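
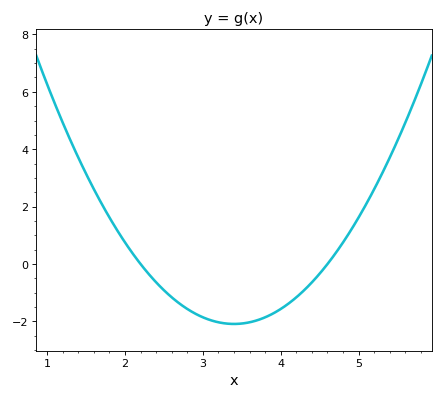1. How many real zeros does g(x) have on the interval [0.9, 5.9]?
2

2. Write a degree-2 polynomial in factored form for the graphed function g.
y = 1.45(x - 2.2)(x - 4.6)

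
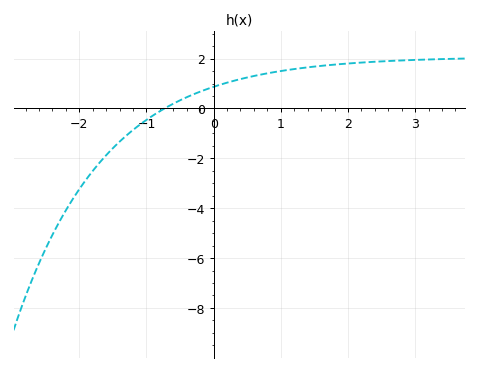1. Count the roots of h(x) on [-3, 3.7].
1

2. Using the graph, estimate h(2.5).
1.89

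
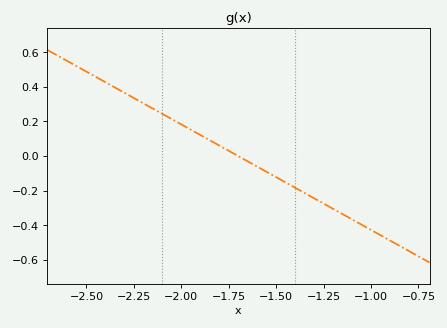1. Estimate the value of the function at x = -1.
-0.42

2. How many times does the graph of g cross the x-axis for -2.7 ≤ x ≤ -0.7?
1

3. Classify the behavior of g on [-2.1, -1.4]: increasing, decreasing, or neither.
decreasing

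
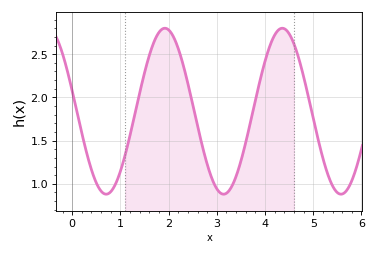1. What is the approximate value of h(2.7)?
1.45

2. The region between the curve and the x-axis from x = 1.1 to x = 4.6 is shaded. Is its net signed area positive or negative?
positive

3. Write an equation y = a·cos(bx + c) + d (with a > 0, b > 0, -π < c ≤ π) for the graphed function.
y = 0.96cos(2.6x + 1.3) + 1.84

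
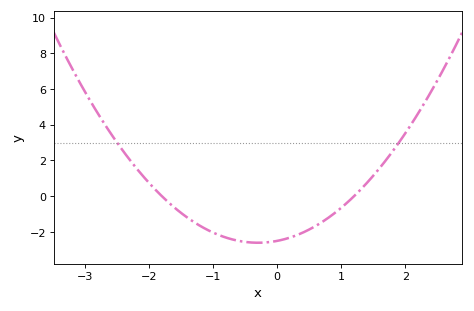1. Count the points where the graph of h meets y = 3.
2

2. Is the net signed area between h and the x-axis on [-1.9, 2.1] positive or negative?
negative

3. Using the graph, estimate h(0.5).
-1.8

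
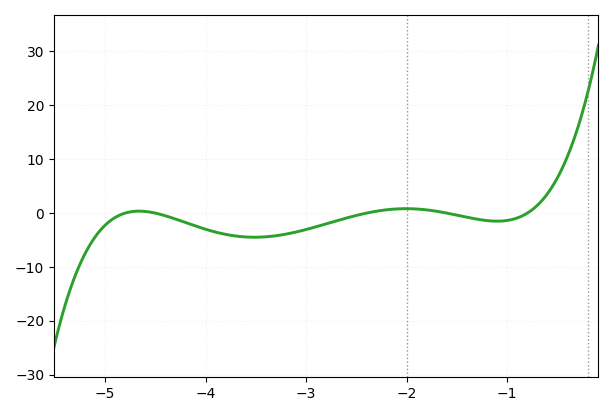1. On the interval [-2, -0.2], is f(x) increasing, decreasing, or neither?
neither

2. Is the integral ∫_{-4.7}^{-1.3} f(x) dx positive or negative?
negative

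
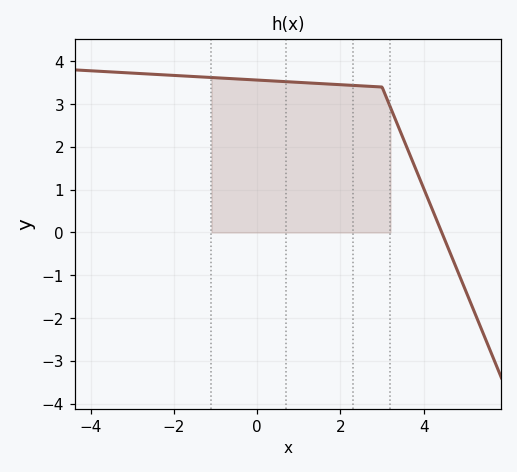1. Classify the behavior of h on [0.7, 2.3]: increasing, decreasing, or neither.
decreasing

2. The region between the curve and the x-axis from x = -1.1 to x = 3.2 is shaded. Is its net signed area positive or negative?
positive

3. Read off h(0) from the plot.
3.56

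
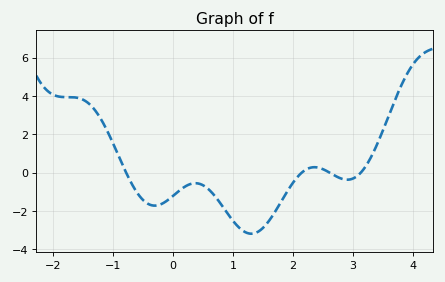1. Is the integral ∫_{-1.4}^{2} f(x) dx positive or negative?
negative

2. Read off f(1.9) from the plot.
-0.99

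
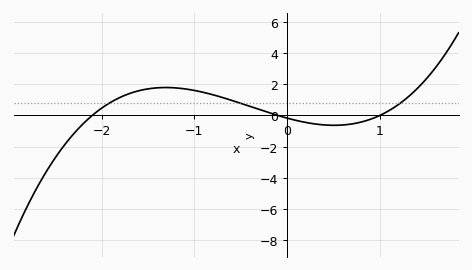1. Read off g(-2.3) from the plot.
-1.18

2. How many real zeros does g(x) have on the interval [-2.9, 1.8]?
3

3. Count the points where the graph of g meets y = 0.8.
3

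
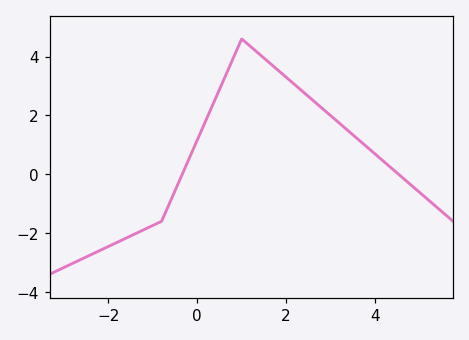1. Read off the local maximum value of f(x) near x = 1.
4.6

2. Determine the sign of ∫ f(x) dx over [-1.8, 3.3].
positive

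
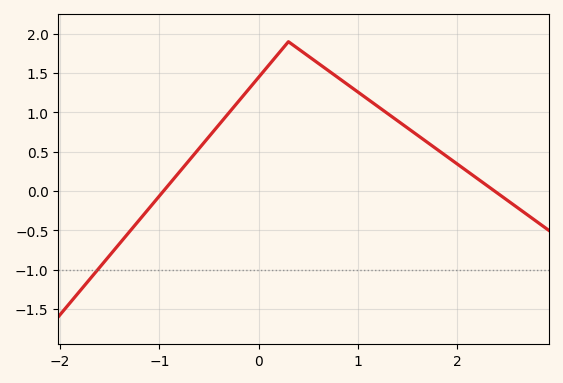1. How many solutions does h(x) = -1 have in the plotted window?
1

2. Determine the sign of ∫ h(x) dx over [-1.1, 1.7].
positive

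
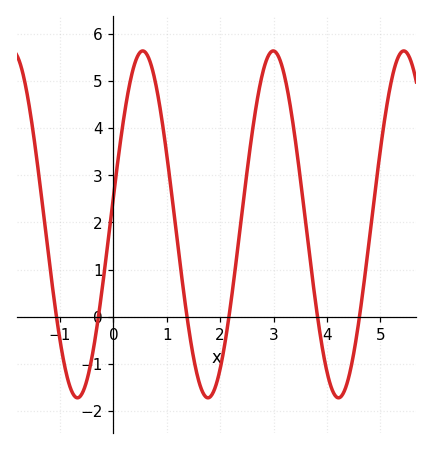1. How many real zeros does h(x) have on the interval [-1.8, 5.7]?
6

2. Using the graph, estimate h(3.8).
0.2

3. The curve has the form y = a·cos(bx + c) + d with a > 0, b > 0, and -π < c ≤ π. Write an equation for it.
y = 3.68cos(2.6x - 1.4) + 1.96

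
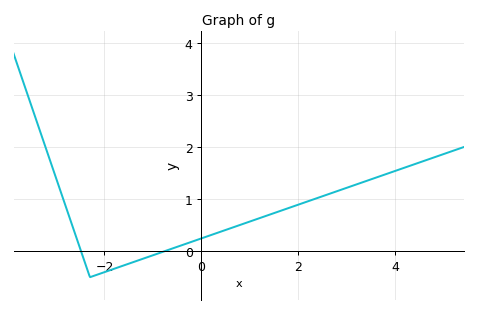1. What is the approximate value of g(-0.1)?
0.213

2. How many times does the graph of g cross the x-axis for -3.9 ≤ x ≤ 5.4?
2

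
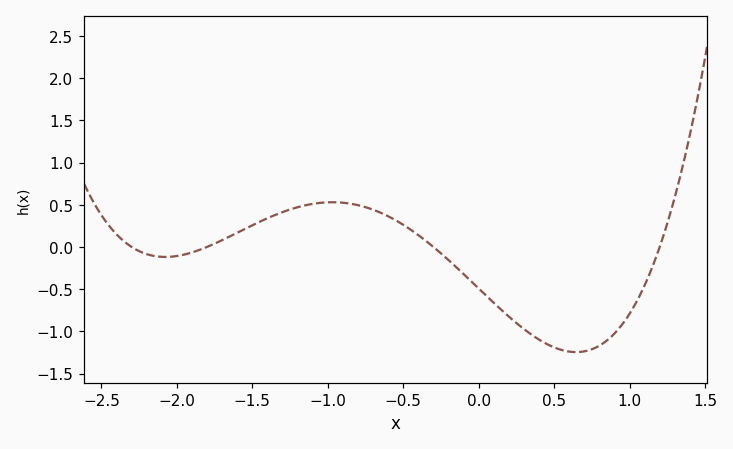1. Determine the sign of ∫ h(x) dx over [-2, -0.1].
positive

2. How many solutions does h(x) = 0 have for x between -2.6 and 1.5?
4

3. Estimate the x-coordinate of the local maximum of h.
-1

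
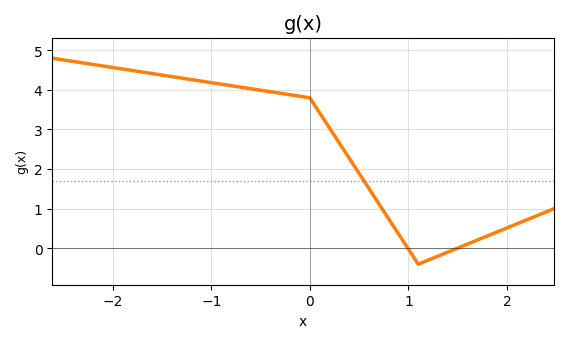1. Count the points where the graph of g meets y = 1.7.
1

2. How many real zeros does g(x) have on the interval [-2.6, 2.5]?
2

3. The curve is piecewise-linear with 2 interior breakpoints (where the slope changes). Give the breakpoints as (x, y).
(0, 3.8); (1.1, -0.4)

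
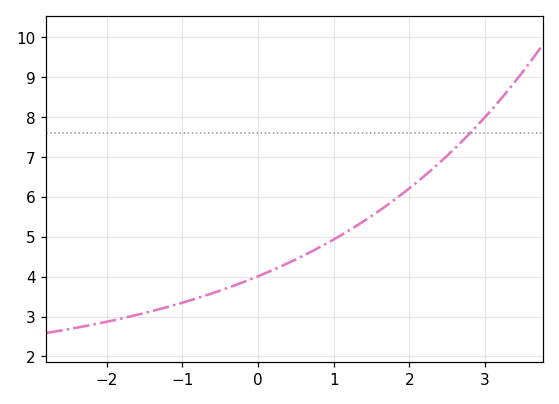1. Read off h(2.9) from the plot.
7.8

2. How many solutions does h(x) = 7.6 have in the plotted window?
1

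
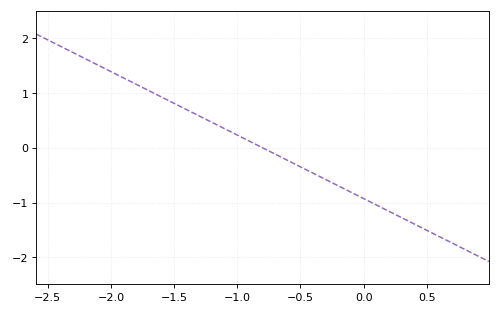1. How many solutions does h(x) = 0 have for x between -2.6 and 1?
1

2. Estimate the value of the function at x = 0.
-0.9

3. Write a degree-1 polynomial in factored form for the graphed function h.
y = -1.16(x + 0.8)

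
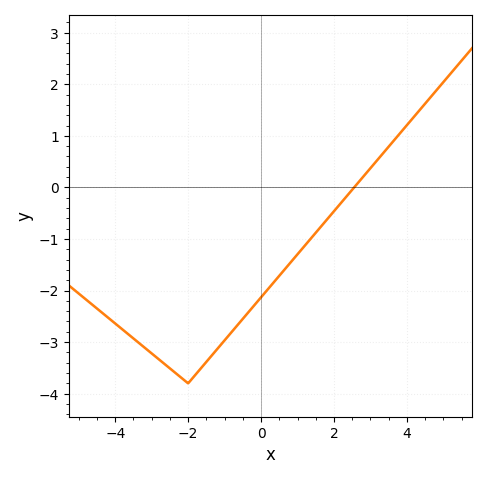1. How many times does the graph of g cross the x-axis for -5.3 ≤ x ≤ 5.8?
1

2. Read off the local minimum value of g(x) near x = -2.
-3.8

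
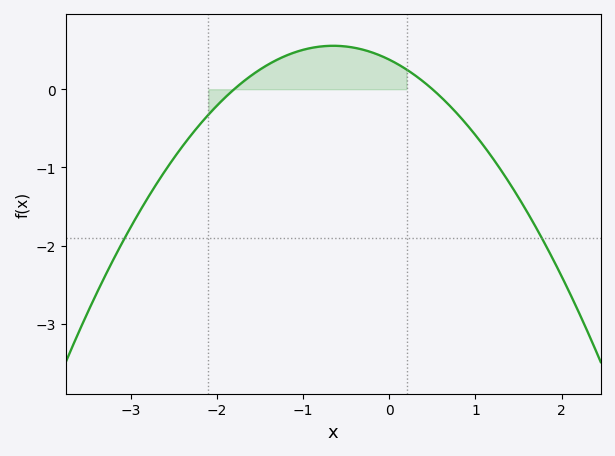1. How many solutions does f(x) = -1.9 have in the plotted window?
2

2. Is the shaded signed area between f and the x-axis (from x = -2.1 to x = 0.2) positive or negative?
positive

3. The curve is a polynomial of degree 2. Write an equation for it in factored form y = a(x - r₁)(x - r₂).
y = -0.42(x + 1.8)(x - 0.5)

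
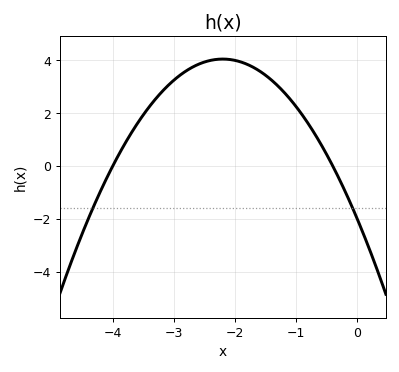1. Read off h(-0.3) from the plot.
-0.4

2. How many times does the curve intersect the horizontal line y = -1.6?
2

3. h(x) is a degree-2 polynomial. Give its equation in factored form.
y = -1.25(x + 4)(x + 0.4)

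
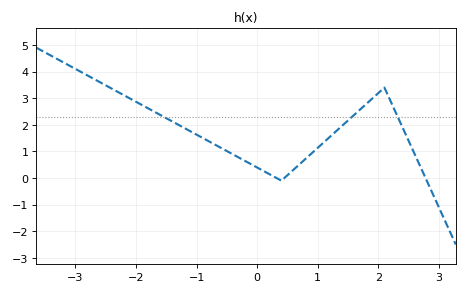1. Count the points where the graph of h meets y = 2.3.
3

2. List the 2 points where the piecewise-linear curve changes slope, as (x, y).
(0.4, -0.1); (2.1, 3.4)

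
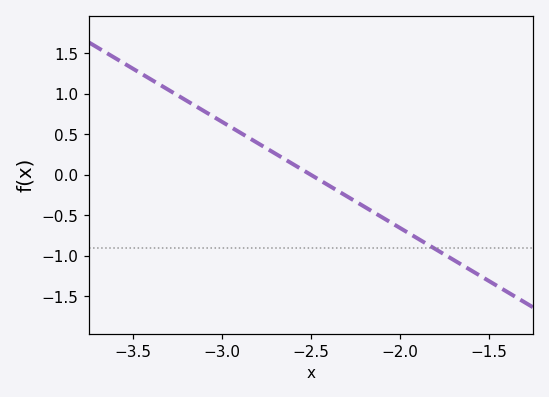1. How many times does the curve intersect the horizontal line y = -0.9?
1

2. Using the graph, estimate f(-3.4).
1.2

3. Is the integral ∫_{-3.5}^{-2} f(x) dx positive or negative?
positive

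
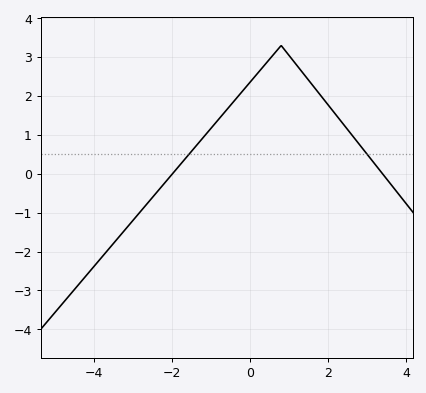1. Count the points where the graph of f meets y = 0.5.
2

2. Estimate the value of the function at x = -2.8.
-0.956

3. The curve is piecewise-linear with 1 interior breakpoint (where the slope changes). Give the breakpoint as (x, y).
(0.8, 3.3)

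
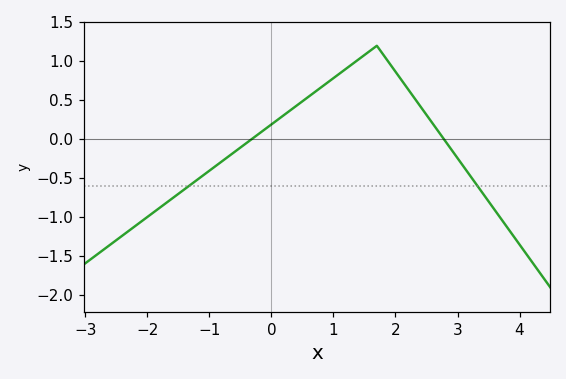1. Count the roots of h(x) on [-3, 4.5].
2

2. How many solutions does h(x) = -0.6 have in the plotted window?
2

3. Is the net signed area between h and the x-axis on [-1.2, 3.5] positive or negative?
positive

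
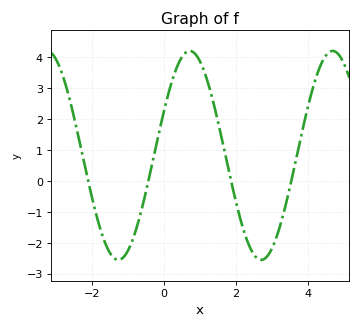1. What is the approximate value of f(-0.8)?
-1.67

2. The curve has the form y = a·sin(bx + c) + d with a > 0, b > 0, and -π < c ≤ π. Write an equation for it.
y = 3.38sin(1.58x + 0.432) + 0.83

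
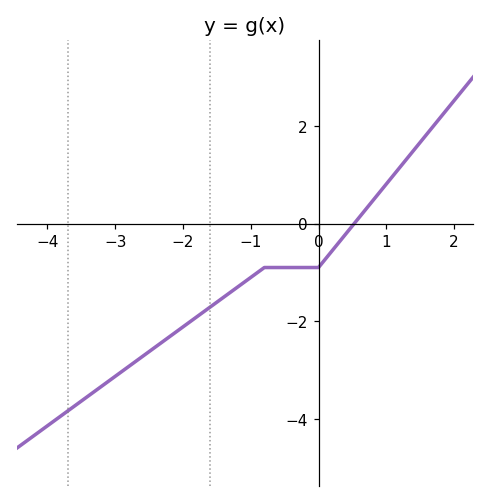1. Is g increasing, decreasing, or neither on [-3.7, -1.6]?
increasing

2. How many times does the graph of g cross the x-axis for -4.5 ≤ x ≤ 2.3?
1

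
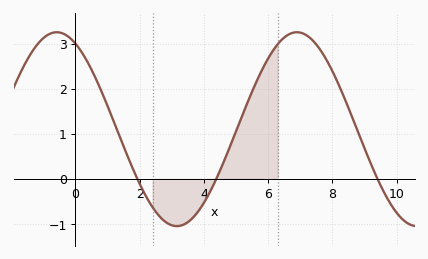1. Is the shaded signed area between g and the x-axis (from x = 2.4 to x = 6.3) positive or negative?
positive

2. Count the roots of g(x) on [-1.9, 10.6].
3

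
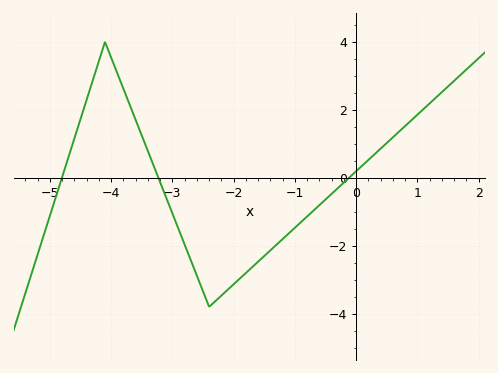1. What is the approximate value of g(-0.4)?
-0.472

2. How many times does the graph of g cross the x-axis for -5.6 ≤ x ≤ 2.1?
3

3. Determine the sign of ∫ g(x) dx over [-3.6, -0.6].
negative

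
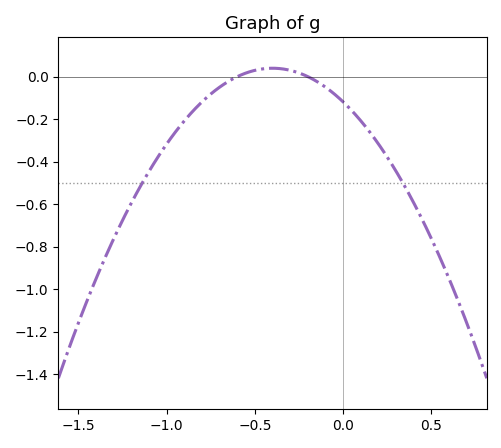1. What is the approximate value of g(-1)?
-0.317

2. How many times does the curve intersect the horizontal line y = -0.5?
2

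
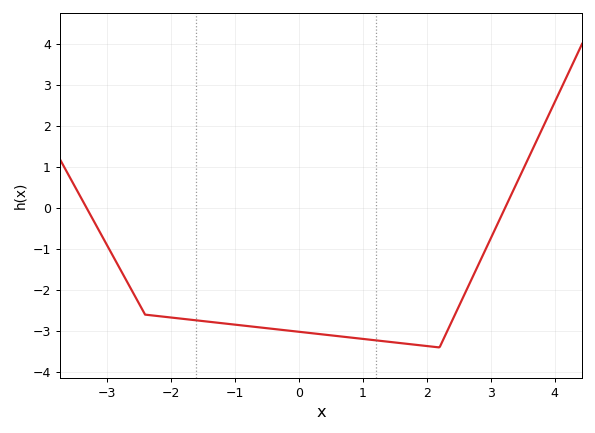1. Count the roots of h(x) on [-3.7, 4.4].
2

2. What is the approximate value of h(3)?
-0.7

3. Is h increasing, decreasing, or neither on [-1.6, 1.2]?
decreasing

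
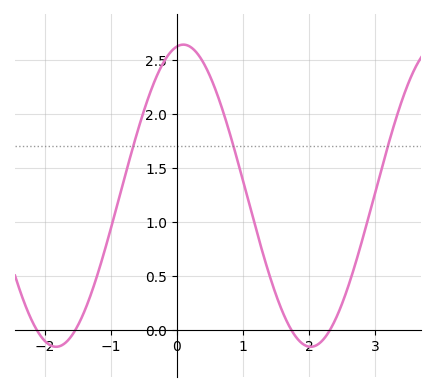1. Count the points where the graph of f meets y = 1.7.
3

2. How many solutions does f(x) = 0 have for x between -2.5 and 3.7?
4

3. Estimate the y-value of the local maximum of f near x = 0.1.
2.64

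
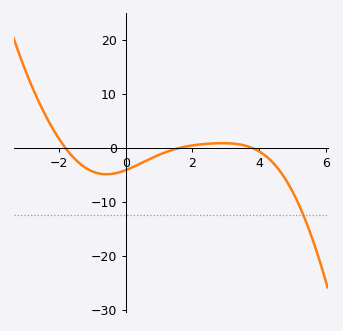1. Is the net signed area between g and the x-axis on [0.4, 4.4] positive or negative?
negative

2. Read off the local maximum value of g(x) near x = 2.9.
0.802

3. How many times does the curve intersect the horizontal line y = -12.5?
1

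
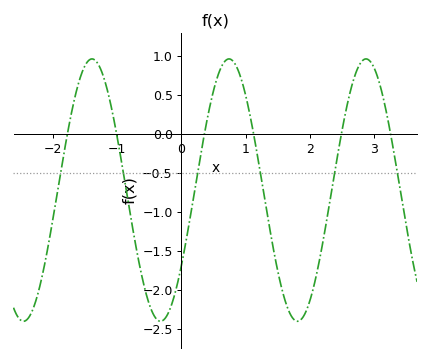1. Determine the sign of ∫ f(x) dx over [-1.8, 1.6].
negative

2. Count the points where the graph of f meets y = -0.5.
6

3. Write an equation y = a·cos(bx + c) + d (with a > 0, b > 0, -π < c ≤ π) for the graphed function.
y = 1.68cos(2.95x - 2.18) - 0.72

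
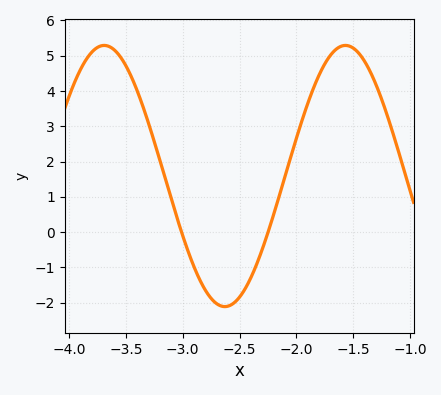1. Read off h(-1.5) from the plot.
5.2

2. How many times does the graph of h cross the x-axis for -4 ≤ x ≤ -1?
2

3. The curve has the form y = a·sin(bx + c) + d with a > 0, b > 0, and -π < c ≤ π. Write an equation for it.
y = 3.7sin(3x - 0.07) + 1.59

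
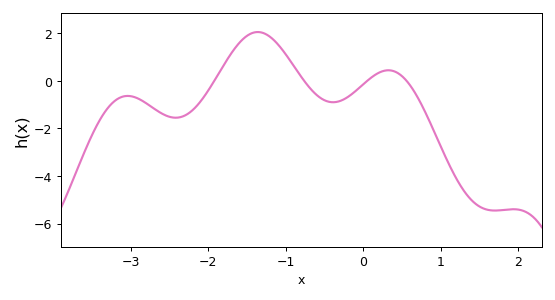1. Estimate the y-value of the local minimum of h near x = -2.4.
-1.6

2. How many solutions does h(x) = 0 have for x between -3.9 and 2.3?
4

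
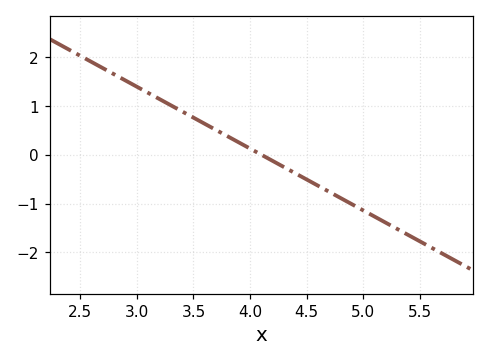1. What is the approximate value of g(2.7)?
1.78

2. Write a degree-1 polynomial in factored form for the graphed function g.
y = -1.27(x - 4.1)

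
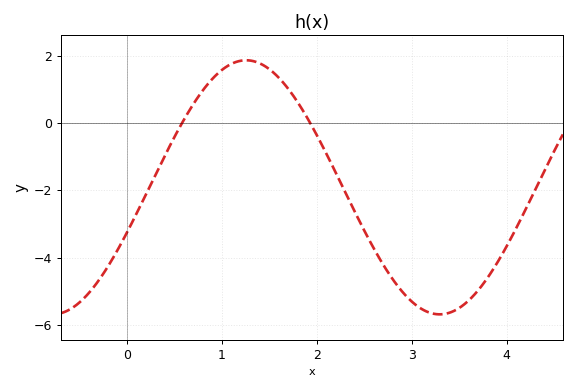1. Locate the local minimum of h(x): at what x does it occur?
3.29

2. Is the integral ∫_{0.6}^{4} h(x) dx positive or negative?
negative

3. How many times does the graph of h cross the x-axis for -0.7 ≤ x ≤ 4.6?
2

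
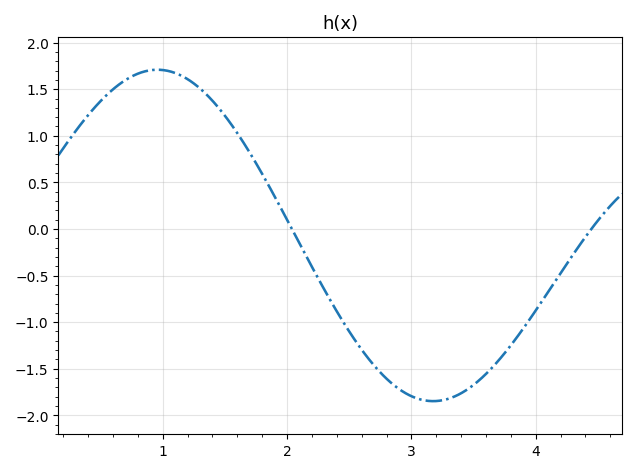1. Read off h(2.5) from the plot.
-1.1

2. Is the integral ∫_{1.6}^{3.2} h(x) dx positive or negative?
negative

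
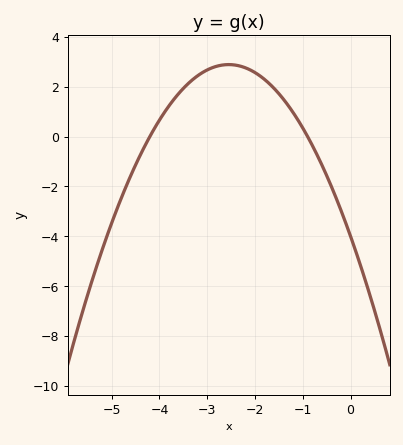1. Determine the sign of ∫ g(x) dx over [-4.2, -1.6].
positive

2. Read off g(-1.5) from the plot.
1.8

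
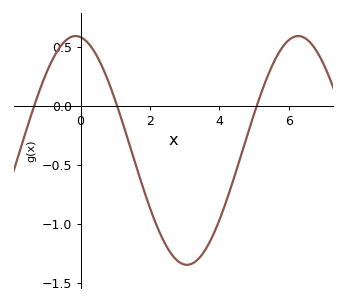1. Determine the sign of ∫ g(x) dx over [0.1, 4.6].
negative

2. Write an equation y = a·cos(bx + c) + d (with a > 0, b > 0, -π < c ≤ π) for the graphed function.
y = 0.97cos(0.98x + 0.14) - 0.38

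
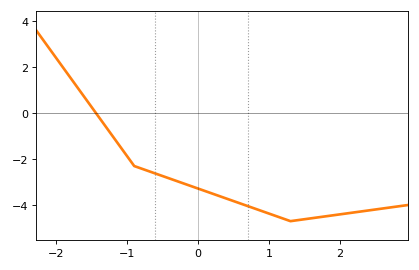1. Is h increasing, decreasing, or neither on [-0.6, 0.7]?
decreasing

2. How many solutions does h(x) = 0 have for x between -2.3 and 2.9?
1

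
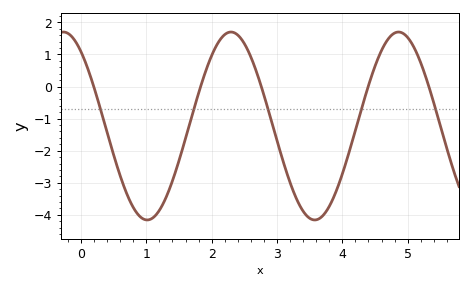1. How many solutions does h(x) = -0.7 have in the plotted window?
5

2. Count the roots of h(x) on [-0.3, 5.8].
5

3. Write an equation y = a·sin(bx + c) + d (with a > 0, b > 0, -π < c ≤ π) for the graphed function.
y = 2.93sin(2.45x + 2.23) - 1.23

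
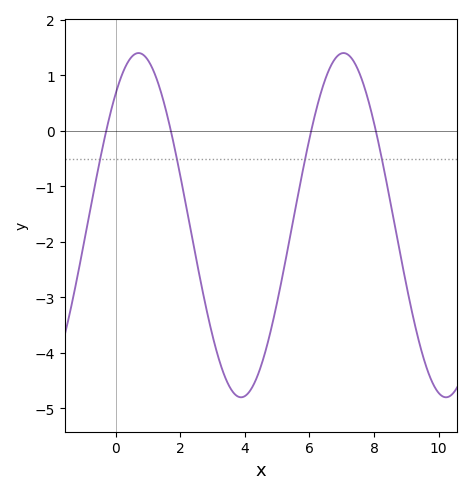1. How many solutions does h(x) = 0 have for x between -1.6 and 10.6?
4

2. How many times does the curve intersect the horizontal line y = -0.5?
4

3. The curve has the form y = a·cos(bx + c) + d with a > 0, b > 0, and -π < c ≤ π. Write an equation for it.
y = 3.1cos(0.99x - 0.7) - 1.7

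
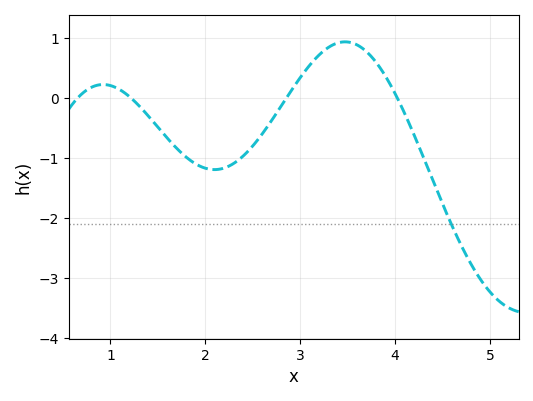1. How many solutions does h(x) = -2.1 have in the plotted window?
1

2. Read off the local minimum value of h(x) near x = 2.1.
-1.2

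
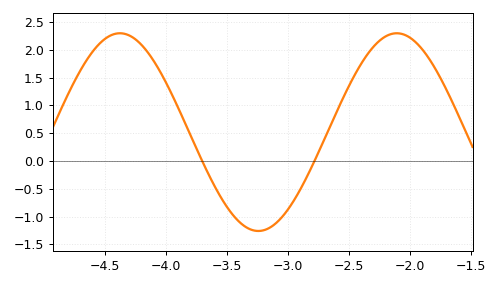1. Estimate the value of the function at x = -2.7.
0.4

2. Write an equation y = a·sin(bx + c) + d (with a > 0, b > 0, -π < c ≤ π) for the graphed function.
y = 1.78sin(2.8x + 1.1) + 0.52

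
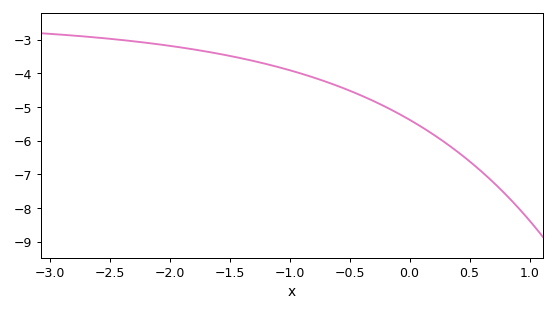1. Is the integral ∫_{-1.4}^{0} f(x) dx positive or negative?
negative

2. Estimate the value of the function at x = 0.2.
-5.8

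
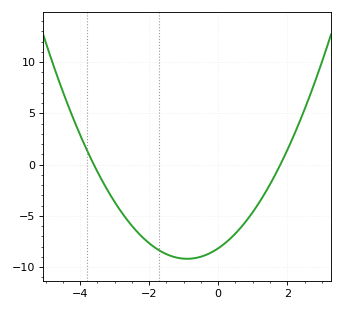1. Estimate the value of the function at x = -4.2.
4.5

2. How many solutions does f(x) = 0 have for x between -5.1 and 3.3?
2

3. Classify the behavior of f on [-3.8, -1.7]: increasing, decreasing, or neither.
decreasing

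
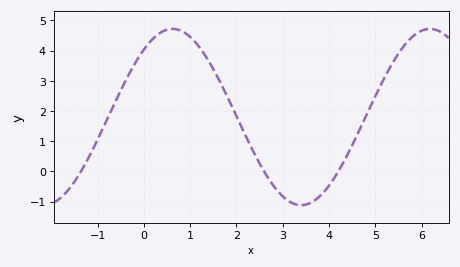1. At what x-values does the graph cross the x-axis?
-1.4, 2.6, 4.2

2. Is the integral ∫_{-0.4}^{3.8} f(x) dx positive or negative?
positive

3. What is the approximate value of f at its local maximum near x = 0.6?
4.7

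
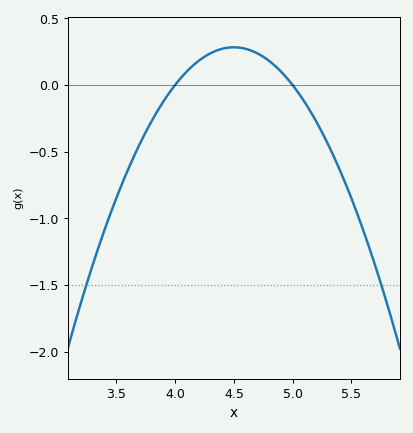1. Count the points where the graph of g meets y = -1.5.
2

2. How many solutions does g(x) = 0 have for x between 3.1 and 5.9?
2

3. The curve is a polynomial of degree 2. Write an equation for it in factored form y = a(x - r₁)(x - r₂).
y = -1.13(x - 4)(x - 5)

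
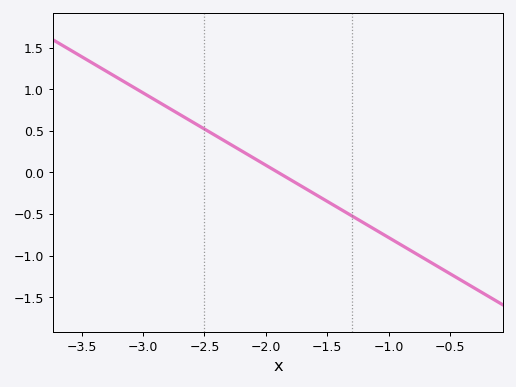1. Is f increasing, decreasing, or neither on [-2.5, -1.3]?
decreasing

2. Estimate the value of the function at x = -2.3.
0.35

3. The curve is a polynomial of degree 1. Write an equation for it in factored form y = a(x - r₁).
y = -0.87(x + 1.9)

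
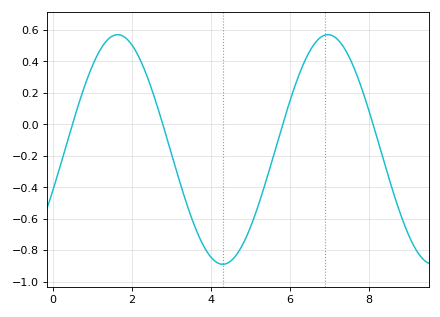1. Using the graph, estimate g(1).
0.38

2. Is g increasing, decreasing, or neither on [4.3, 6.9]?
increasing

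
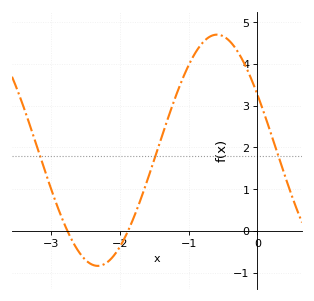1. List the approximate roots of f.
-2.77, -1.88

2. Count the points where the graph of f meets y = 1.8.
3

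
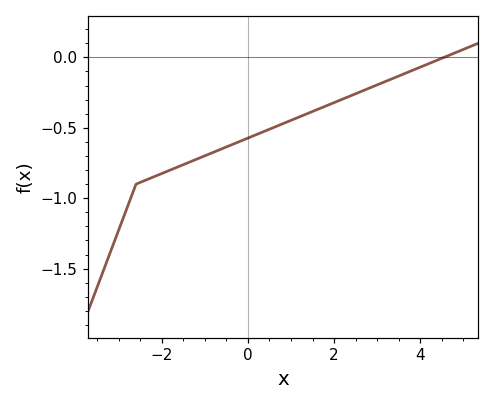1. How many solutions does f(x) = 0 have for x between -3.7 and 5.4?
1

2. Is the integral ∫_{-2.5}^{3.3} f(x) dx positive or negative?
negative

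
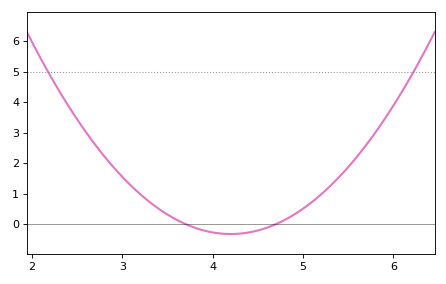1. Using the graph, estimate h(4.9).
0.3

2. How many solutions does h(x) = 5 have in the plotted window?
2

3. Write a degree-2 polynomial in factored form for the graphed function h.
y = 1.3(x - 3.7)(x - 4.7)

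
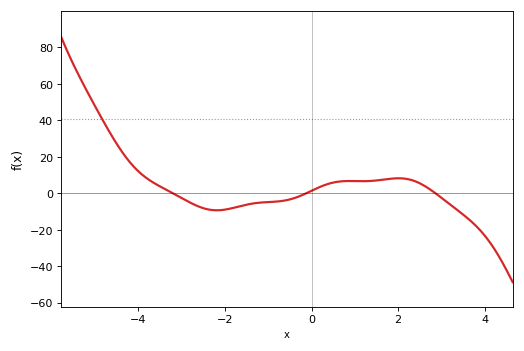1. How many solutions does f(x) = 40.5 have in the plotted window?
1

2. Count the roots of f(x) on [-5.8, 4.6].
3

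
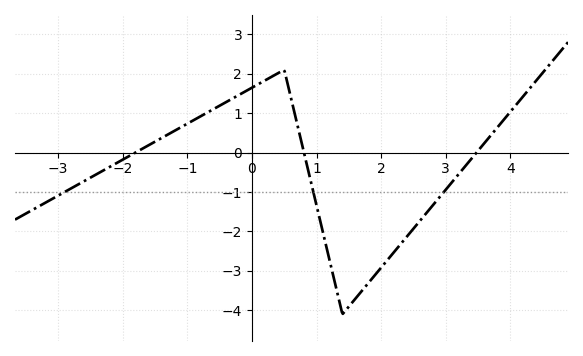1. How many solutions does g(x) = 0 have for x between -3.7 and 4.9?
3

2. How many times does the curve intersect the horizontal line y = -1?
3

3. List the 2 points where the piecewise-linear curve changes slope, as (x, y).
(0.5, 2.1); (1.4, -4.1)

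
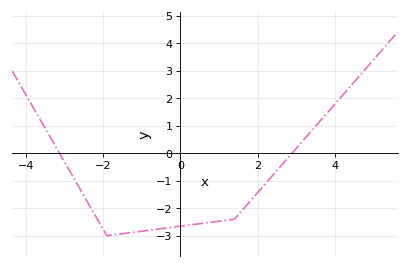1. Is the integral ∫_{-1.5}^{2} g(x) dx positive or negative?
negative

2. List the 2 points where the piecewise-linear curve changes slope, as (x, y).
(-1.9, -3); (1.4, -2.4)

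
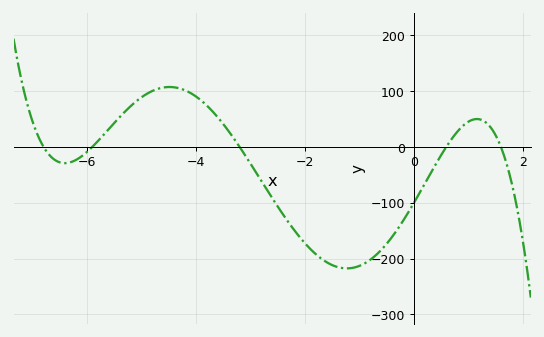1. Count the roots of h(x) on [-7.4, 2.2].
5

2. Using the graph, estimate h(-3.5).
40.7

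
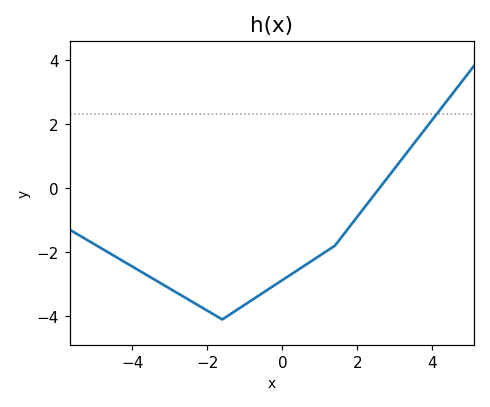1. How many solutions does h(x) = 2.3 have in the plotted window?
1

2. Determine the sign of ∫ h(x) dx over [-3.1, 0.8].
negative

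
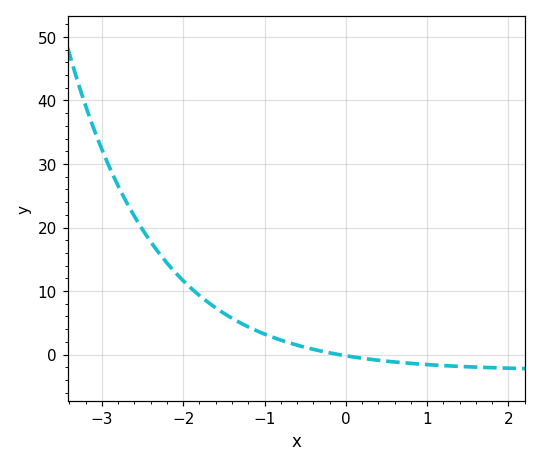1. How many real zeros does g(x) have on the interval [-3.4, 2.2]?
1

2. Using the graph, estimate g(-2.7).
24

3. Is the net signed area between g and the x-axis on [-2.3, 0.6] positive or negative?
positive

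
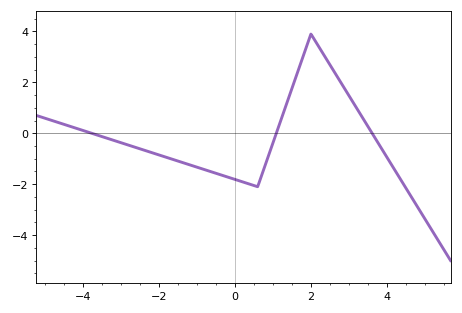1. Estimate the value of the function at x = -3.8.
0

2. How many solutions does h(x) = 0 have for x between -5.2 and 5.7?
3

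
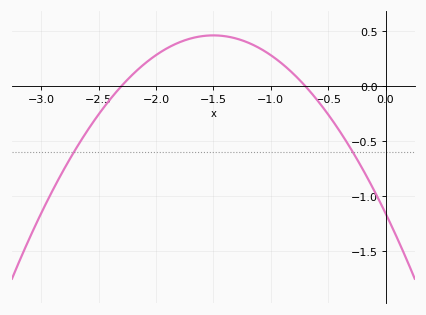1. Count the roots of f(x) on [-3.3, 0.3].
2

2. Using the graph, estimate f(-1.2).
0.4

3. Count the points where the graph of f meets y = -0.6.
2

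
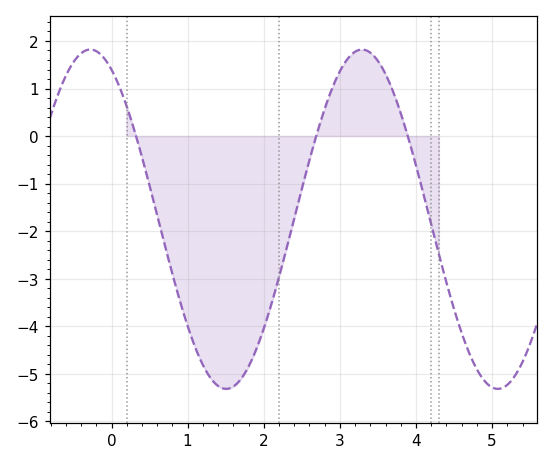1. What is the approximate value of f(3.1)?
1.6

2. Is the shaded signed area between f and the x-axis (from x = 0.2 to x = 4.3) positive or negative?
negative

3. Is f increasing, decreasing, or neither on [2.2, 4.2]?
neither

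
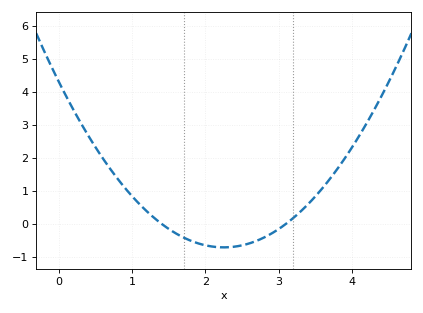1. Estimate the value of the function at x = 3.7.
1.4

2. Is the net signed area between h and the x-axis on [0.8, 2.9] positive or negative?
negative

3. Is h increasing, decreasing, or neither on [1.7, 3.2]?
neither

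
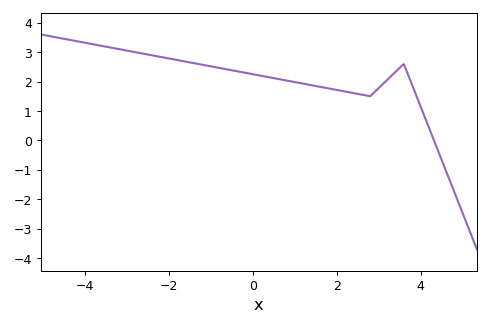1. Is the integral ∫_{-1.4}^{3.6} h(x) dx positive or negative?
positive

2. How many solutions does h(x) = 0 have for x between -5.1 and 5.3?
1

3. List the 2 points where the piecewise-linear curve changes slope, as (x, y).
(2.8, 1.5); (3.6, 2.6)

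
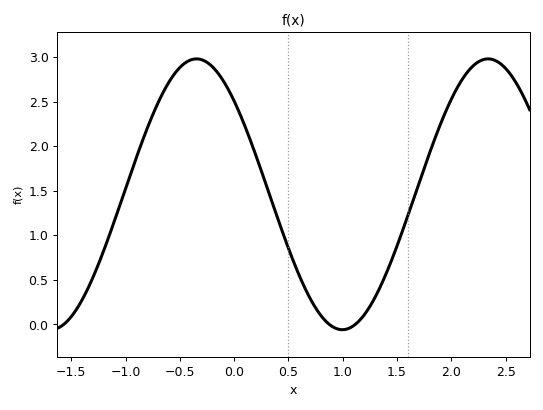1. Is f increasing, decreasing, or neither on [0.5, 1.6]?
neither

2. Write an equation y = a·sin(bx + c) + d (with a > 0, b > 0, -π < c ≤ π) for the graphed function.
y = 1.52sin(2.3x + 2.4) + 1.46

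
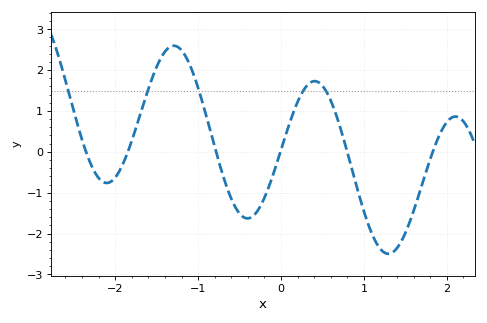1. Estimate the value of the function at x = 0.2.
1.22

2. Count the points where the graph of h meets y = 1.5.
5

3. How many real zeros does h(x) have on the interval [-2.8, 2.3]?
6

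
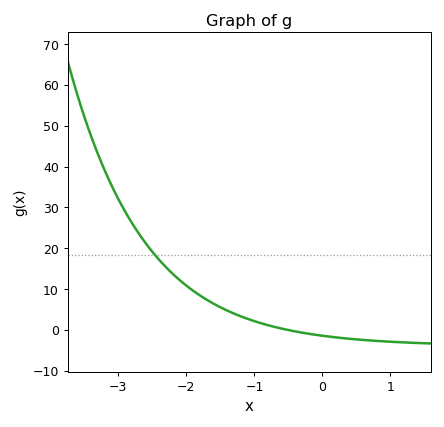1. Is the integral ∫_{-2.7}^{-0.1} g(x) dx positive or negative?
positive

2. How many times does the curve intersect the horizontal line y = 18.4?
1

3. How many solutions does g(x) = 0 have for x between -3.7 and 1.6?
1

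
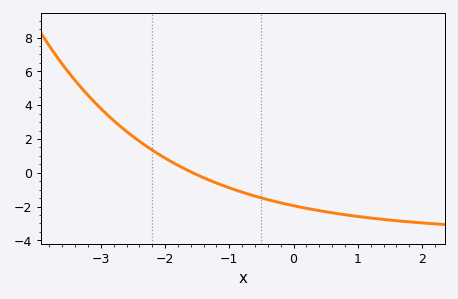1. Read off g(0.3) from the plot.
-2.18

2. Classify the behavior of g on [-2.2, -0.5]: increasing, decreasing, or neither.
decreasing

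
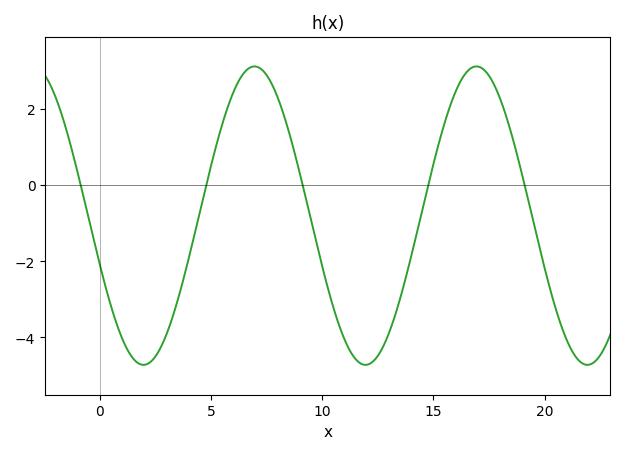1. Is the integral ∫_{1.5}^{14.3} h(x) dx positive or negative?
negative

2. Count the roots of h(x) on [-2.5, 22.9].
5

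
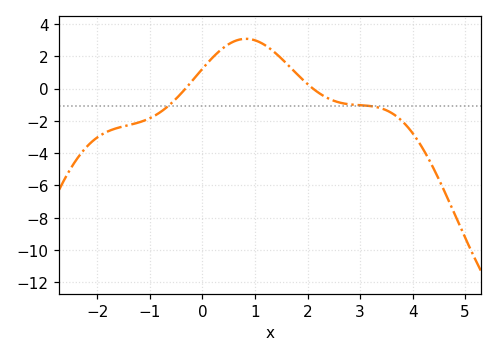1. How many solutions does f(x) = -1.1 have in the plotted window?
2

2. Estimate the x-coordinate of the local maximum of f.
0.8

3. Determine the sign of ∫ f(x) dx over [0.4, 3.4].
positive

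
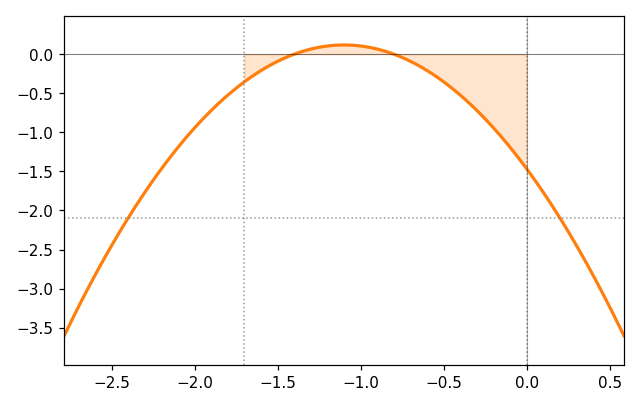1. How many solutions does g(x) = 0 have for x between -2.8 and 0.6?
2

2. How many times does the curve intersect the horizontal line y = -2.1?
2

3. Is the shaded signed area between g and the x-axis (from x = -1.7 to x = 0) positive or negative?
negative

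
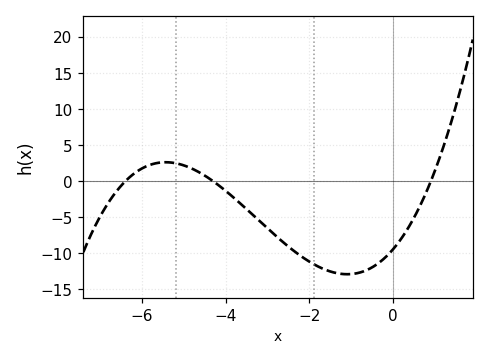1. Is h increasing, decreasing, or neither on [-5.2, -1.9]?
decreasing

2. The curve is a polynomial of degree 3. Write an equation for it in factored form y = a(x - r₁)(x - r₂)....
y = 0.38(x + 6.4)(x + 4.3)(x - 0.9)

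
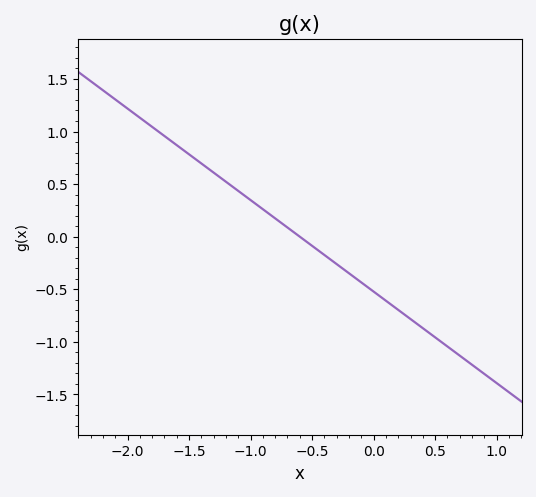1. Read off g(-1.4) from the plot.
0.696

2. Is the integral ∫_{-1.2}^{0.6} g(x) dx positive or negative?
negative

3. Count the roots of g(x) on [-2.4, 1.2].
1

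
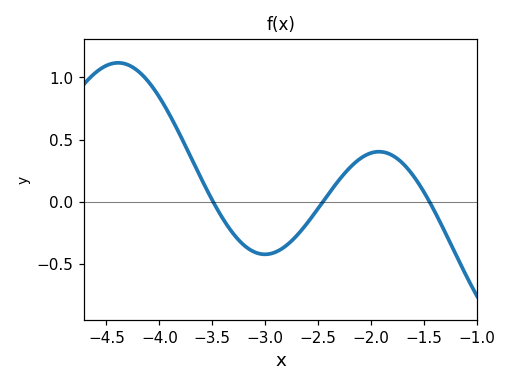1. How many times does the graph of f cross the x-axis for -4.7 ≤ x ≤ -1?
3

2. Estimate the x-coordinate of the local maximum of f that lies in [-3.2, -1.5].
-1.9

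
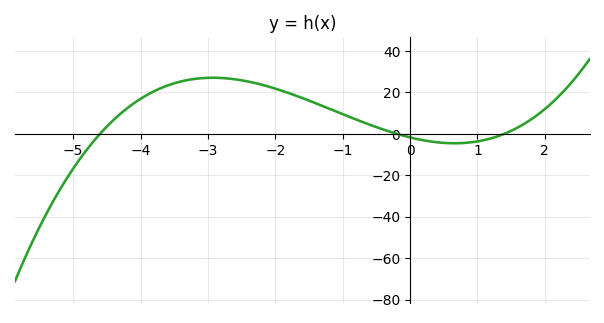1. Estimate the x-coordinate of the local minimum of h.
0.6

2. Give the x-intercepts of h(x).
-4.6, -0.2, 1.4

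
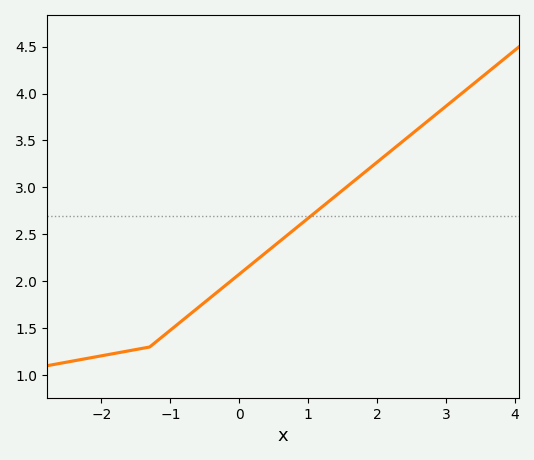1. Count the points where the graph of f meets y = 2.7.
1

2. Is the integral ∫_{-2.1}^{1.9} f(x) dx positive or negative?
positive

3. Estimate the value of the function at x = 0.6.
2.43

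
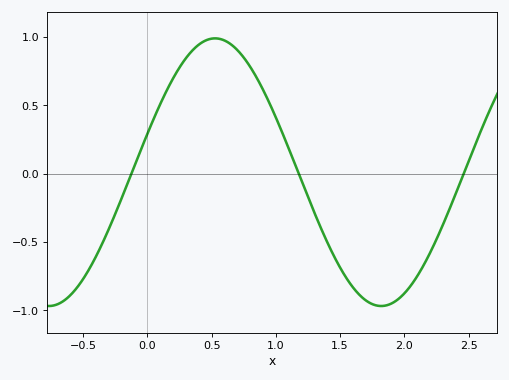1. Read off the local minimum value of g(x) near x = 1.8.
-0.95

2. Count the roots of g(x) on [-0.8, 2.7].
3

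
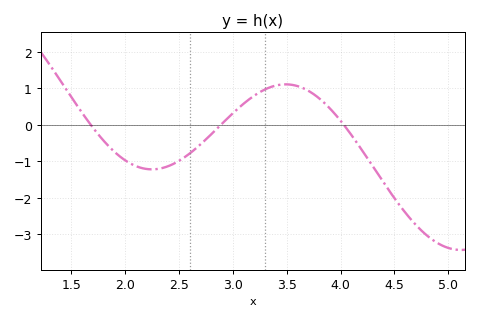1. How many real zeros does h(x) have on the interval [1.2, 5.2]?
3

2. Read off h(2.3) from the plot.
-1.2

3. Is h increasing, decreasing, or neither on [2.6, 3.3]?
increasing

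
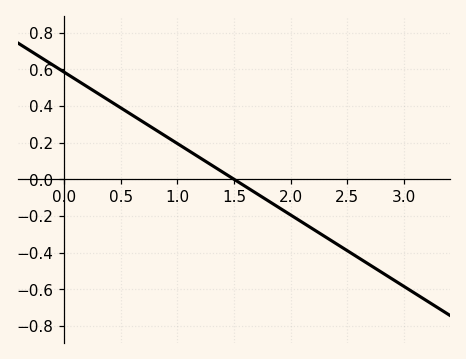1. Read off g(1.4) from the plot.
0.039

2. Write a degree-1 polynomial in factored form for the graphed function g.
y = -0.39(x - 1.5)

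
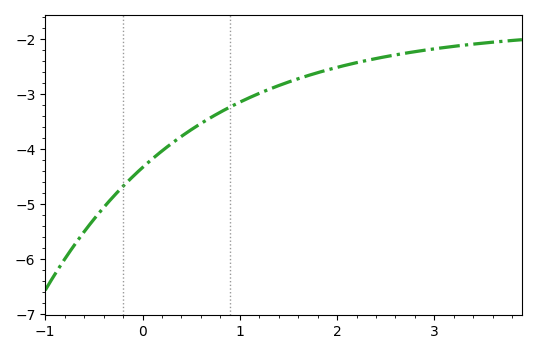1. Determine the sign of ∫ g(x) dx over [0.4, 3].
negative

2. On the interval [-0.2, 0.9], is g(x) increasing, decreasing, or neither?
increasing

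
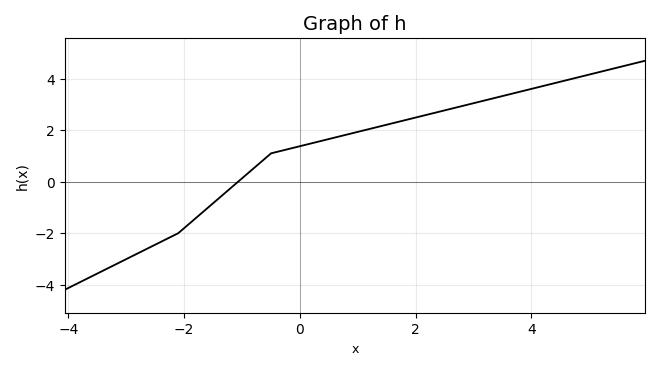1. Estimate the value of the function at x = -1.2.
-0.2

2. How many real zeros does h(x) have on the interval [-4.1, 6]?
1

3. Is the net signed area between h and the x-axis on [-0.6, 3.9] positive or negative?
positive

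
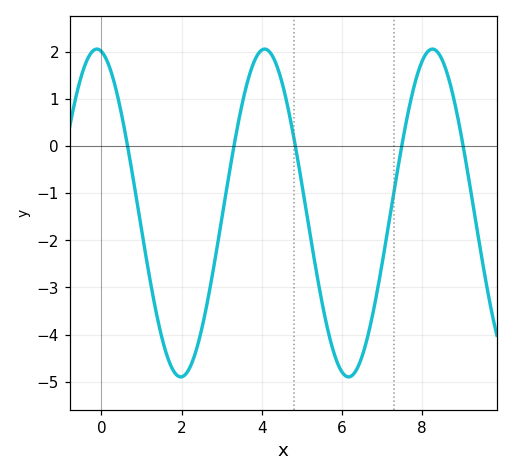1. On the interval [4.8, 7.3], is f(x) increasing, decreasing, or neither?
neither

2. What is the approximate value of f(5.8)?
-4.4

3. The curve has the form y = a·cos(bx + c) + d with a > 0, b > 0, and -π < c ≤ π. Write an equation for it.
y = 3.48cos(1.5x + 0.17) - 1.42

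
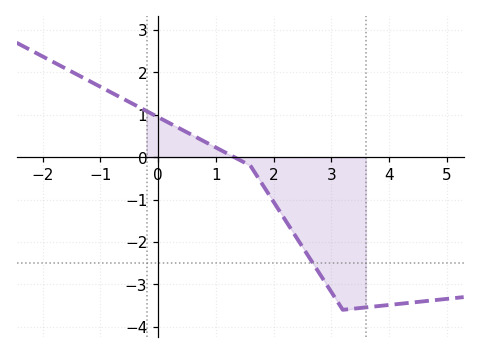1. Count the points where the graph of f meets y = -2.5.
1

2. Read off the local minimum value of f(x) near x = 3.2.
-3.6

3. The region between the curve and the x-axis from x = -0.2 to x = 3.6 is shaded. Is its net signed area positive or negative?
negative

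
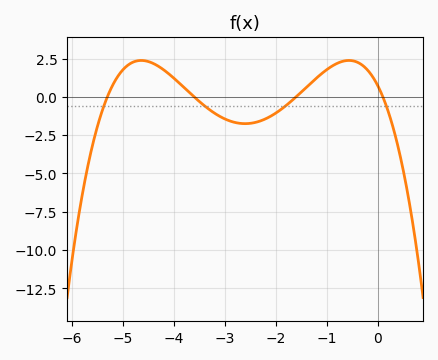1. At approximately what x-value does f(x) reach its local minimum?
-2.6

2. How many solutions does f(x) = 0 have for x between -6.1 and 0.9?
4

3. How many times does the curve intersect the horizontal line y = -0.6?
4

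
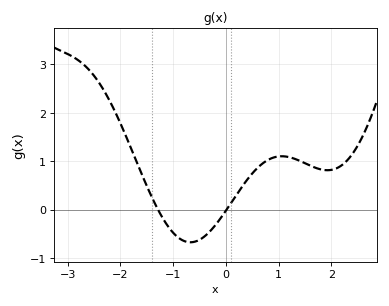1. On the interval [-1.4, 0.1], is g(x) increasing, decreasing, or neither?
neither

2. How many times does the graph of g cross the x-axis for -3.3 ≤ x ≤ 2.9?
2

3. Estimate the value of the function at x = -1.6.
0.7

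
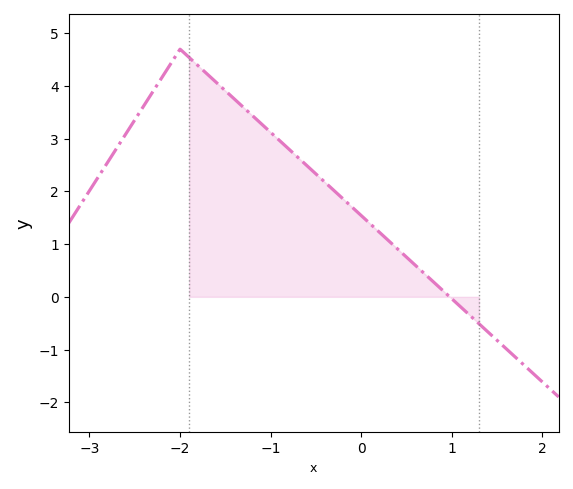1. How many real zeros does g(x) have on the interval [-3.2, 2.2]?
1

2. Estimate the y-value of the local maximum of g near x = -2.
4.7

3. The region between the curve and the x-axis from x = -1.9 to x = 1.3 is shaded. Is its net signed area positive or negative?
positive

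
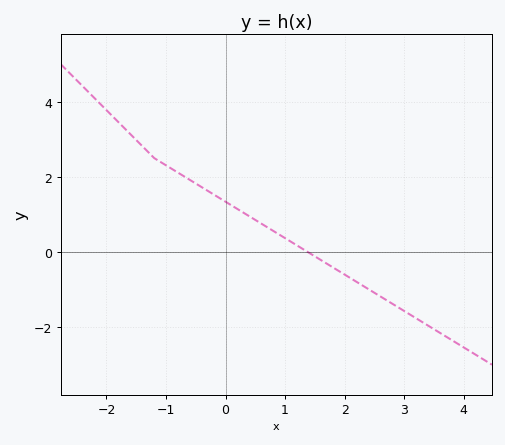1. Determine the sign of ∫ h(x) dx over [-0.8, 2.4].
positive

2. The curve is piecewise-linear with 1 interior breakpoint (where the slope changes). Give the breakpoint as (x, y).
(-1.2, 2.5)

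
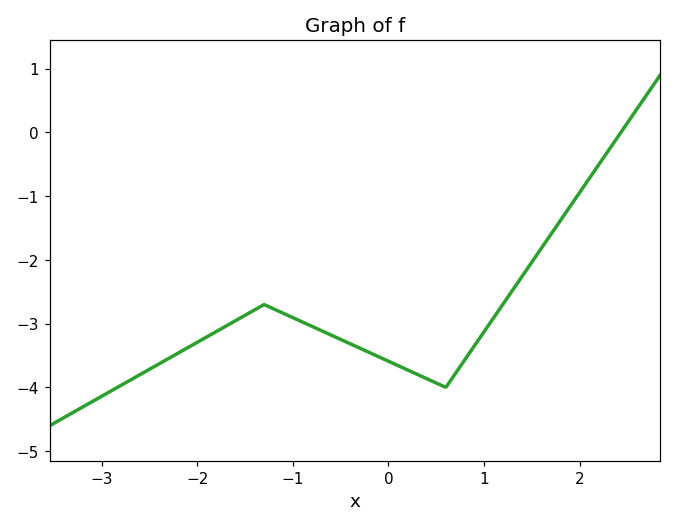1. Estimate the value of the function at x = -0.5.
-3.25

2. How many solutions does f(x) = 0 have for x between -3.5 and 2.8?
1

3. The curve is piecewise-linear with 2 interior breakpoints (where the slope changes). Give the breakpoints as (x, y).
(-1.3, -2.7); (0.6, -4)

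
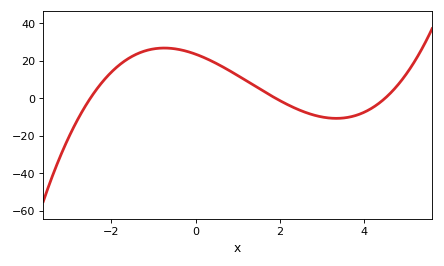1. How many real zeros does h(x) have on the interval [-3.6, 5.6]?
3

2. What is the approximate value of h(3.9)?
-8.45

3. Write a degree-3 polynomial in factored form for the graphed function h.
y = 1.1(x + 2.5)(x - 1.9)(x - 4.5)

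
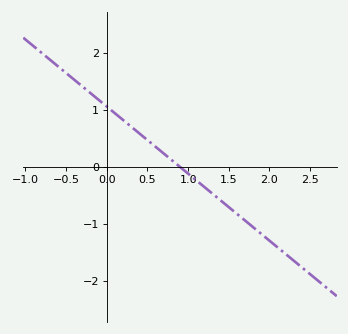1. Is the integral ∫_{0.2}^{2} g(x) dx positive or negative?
negative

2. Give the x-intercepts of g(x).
0.9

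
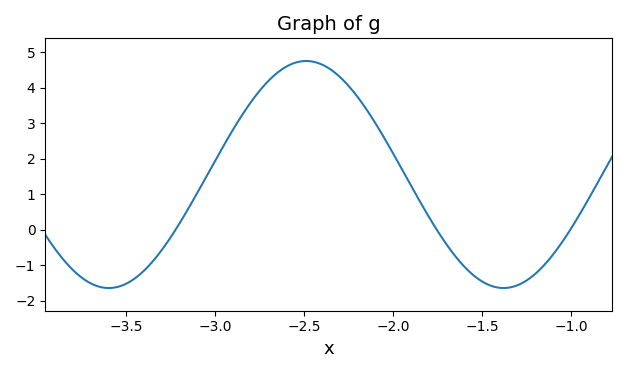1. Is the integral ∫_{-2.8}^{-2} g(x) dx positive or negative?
positive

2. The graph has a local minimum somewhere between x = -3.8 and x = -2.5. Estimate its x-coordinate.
-3.6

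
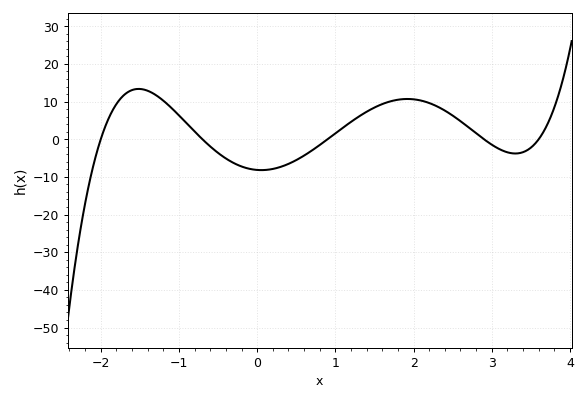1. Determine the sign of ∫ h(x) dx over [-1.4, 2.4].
positive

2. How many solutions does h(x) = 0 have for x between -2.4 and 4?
5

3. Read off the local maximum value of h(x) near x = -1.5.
13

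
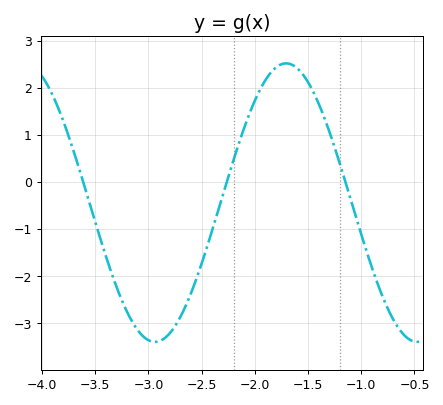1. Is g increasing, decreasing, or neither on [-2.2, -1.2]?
neither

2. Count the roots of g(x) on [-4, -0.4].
3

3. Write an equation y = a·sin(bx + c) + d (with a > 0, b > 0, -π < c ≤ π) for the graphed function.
y = 2.96sin(2.55x - 0.362) - 0.44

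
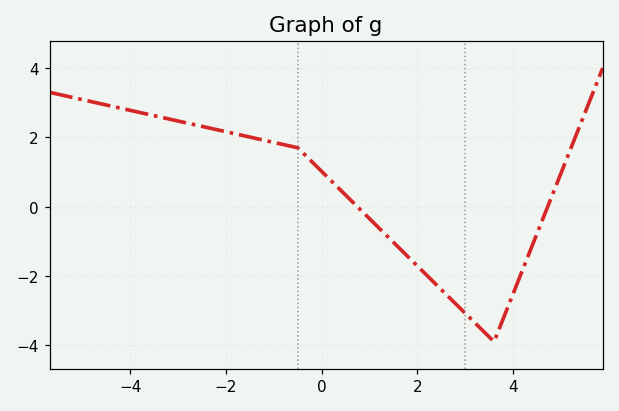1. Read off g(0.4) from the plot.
0.4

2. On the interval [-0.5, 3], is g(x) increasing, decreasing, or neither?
decreasing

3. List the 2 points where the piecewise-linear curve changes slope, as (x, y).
(-0.5, 1.7); (3.6, -3.9)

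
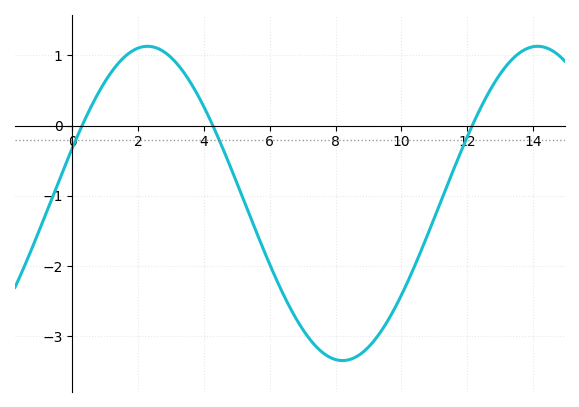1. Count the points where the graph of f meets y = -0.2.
3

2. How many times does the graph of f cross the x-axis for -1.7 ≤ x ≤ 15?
3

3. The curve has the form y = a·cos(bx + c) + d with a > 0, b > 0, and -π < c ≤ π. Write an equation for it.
y = 2.24cos(0.53x - 1.21) - 1.11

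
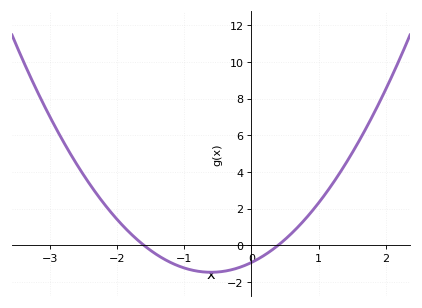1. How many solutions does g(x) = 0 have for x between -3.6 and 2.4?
2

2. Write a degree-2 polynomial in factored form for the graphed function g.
y = 1.48(x + 1.6)(x - 0.4)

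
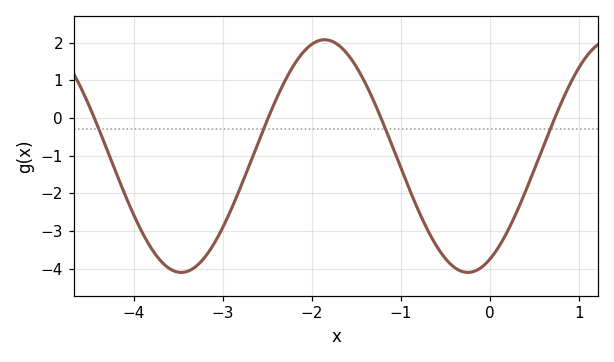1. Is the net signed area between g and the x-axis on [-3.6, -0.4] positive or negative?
negative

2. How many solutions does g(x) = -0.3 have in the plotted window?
4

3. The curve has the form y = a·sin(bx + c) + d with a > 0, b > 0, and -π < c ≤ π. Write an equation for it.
y = 3.09sin(1.95x - 1.09) - 1.01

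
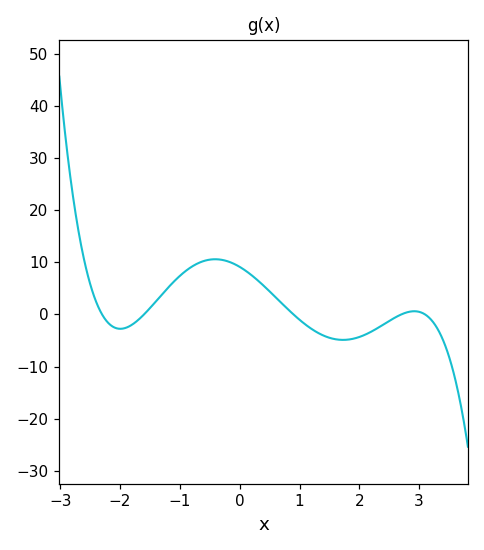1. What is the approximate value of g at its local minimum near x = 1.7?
-4.88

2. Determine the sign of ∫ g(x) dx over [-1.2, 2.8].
positive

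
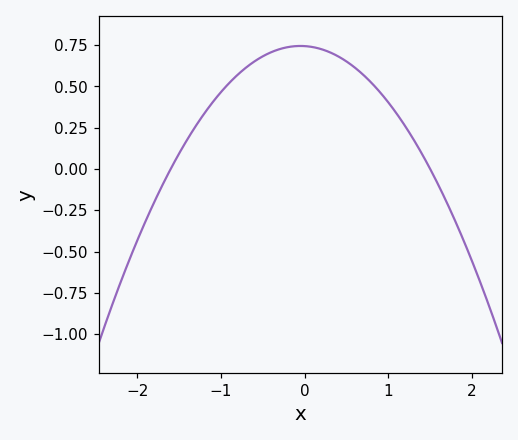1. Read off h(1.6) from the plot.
-0.1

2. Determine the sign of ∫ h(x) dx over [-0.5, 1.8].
positive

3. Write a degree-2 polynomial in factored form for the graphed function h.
y = -0.31(x + 1.6)(x - 1.5)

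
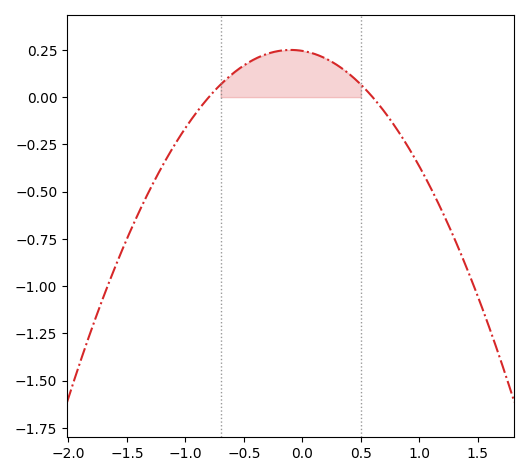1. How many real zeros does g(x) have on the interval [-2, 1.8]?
2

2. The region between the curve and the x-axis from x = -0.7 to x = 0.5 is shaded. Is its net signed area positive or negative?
positive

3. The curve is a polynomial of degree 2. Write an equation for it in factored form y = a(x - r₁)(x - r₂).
y = -0.51(x + 0.8)(x - 0.6)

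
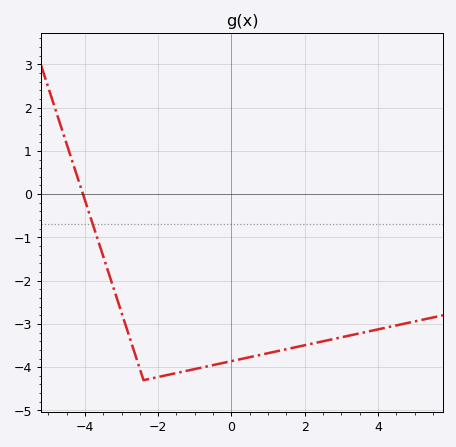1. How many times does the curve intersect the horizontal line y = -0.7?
1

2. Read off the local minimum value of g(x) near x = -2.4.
-4.3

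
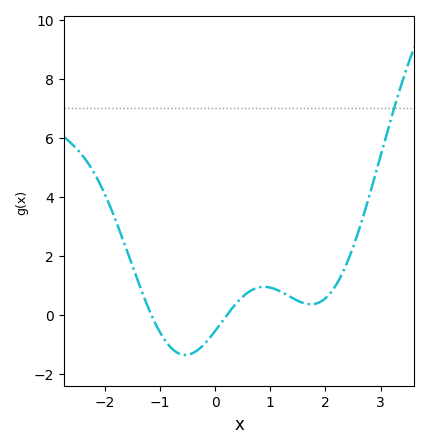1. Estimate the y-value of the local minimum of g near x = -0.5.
-1.36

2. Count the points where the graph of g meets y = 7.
1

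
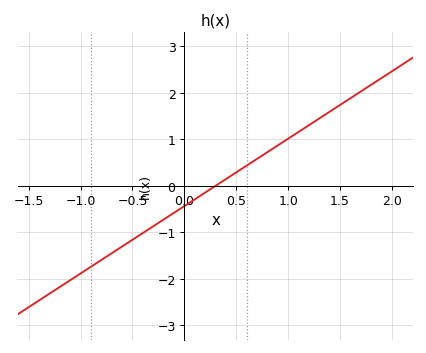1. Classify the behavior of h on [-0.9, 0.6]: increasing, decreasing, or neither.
increasing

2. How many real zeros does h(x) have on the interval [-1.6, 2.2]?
1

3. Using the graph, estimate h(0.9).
0.87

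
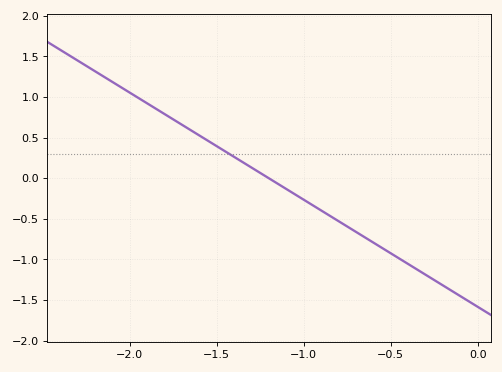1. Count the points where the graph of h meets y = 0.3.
1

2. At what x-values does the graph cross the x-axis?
-1.2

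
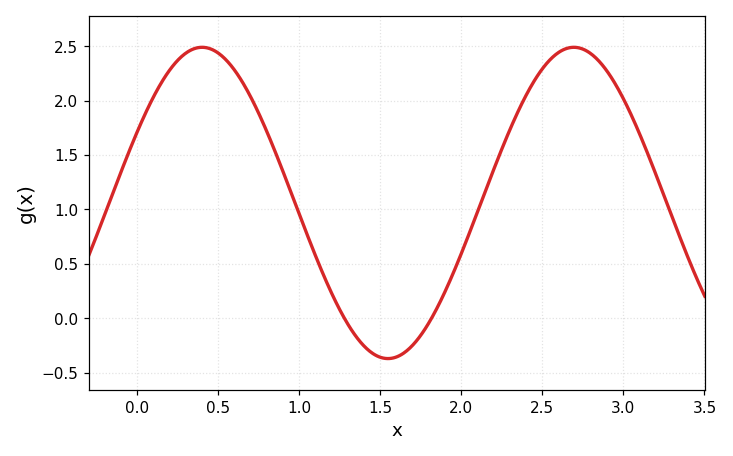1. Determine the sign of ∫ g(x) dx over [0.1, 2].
positive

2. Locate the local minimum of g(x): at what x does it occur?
1.5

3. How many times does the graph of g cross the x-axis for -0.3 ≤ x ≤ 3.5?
2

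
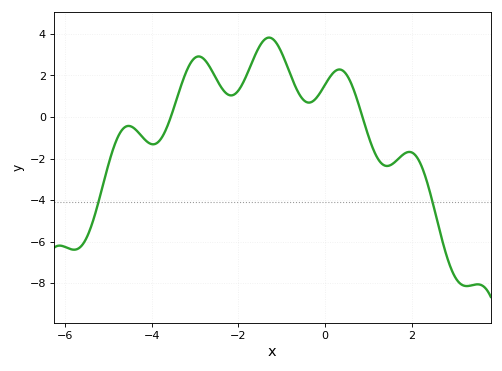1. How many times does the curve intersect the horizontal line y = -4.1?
2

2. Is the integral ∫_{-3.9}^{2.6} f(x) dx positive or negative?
positive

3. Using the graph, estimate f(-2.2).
1.05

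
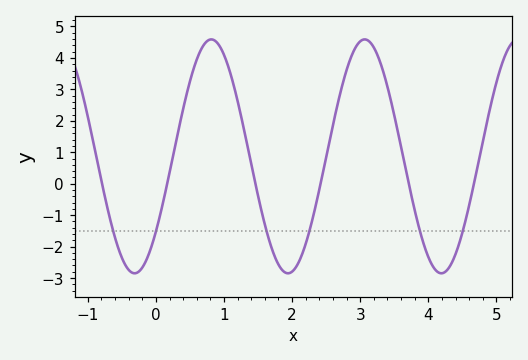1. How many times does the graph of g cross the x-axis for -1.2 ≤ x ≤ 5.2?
6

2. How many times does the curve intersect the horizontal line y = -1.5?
6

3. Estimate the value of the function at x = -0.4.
-2.74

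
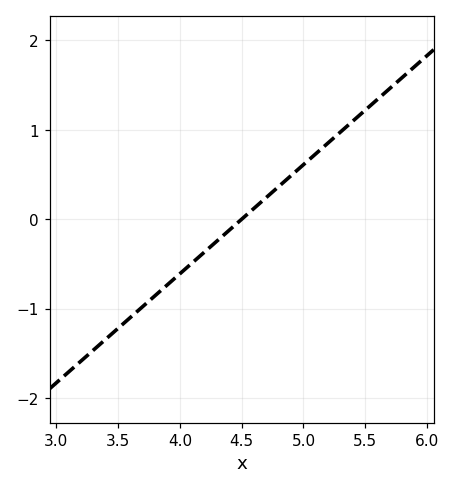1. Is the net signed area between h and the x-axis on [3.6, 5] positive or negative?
negative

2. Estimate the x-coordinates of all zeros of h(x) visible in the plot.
4.5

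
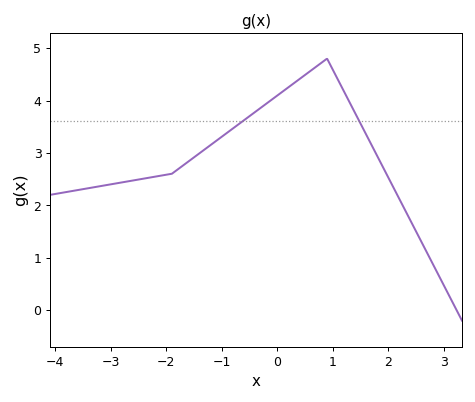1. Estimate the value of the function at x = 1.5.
3.6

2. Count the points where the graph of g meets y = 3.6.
2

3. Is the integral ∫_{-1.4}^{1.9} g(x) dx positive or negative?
positive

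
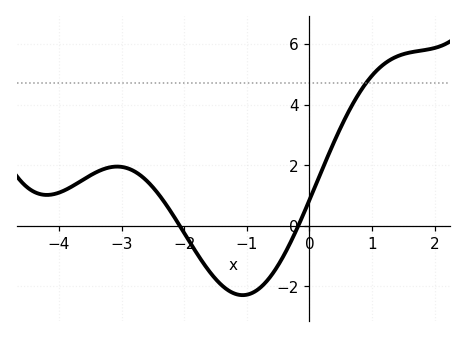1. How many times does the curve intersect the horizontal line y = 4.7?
1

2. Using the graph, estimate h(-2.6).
1.49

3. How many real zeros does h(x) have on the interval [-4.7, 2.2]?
2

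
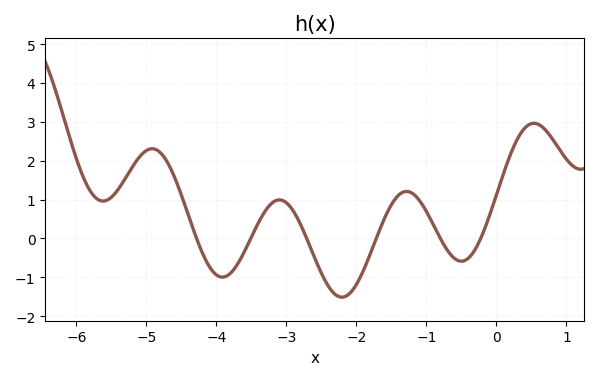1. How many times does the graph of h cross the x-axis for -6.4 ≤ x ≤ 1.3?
6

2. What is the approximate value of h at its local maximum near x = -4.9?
2.31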